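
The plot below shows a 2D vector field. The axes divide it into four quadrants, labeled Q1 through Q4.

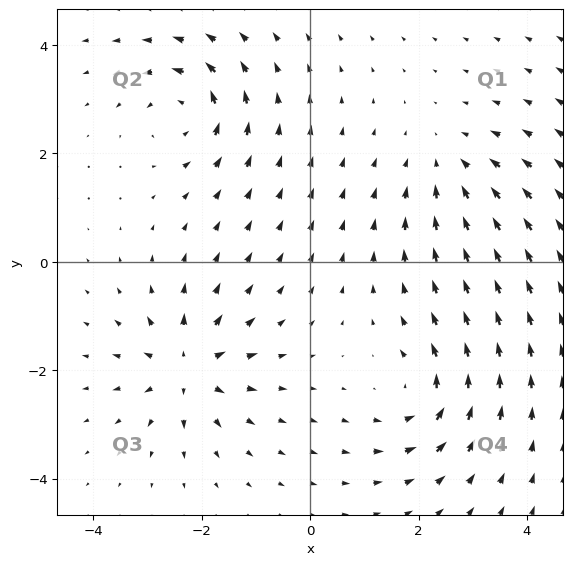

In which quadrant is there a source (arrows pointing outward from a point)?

Q3

The source sits at approximately (-2.3, -2.0), which lies in quadrant Q3. The divergence there is about +7, positive as expected for a source.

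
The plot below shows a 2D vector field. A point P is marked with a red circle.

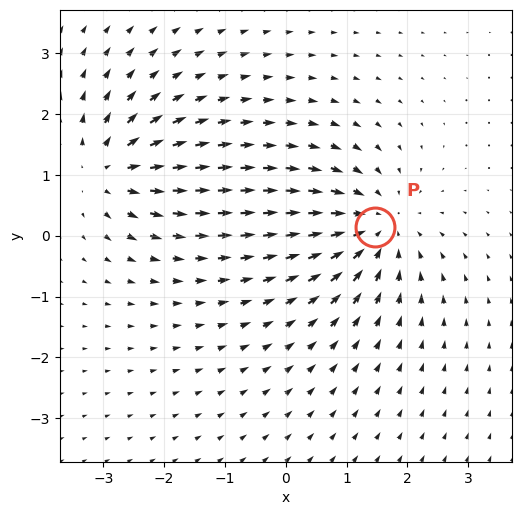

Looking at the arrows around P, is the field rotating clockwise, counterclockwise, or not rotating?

Near P at (1.5, 0.1) the arrows show no circulation. The curl there is ≈0.

not rotating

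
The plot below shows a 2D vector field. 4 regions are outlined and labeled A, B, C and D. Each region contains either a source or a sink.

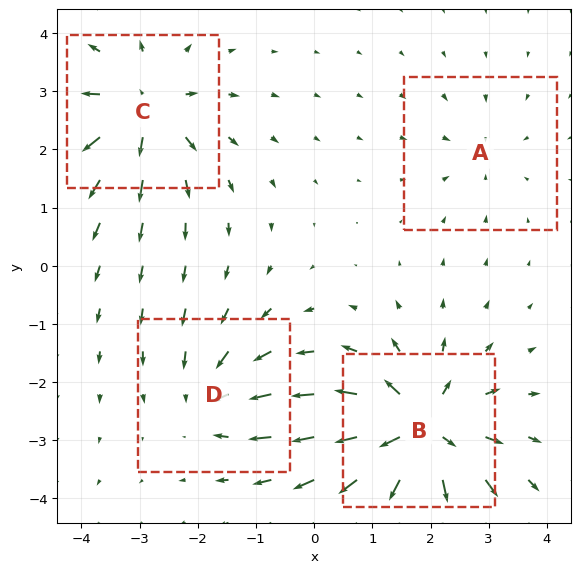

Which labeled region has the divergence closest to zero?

A

Divergence at each region's feature centre — A: about -3, B: about +8, C: about +6, D: about -4. Region A is closest to zero.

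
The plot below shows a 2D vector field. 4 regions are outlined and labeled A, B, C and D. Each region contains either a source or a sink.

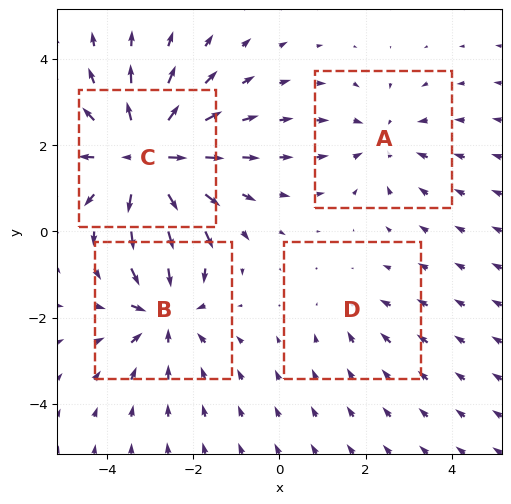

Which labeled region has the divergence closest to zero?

Divergence at each region's feature centre — A: about -3, B: about -5, C: about +6, D: about -2. Region D is closest to zero.

D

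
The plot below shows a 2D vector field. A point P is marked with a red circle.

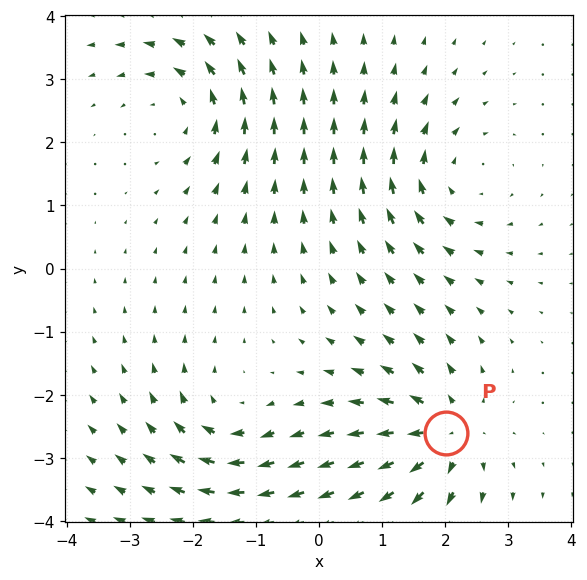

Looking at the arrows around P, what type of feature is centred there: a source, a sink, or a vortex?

source

At P (2.0, -2.6) the arrows spread outward. Divergence about +6, curl ≈0 — positive divergence with near-zero curl is a source.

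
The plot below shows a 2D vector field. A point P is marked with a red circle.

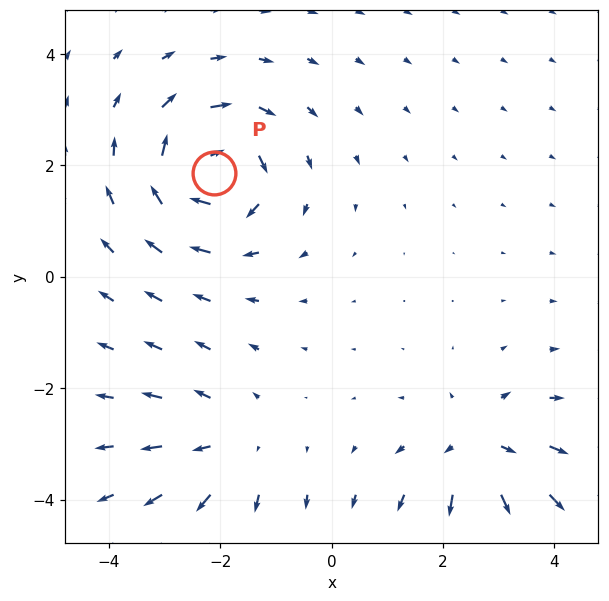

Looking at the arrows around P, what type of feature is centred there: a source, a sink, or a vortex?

At P (-2.1, 1.9) the arrows circulate clockwise. Divergence ≈0, curl about -6 — near-zero divergence with nonzero curl is a vortex.

vortex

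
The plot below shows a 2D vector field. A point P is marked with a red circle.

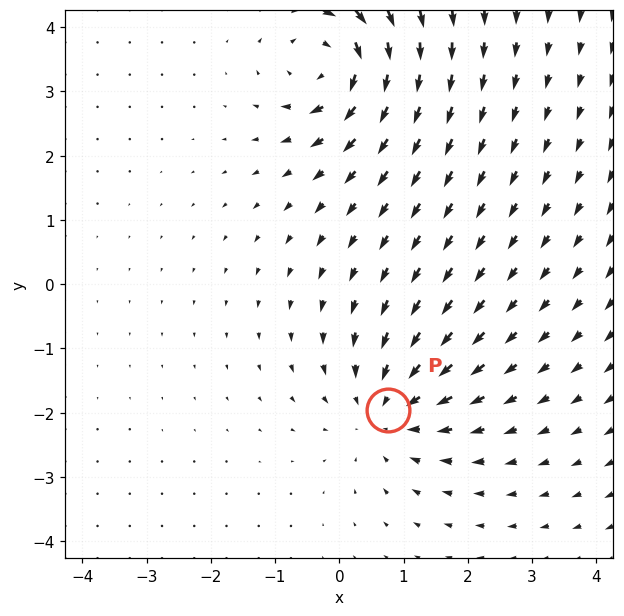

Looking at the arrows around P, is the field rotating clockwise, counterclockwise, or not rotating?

not rotating

Near P at (0.8, -2.0) the arrows show no circulation. The curl there is ≈0.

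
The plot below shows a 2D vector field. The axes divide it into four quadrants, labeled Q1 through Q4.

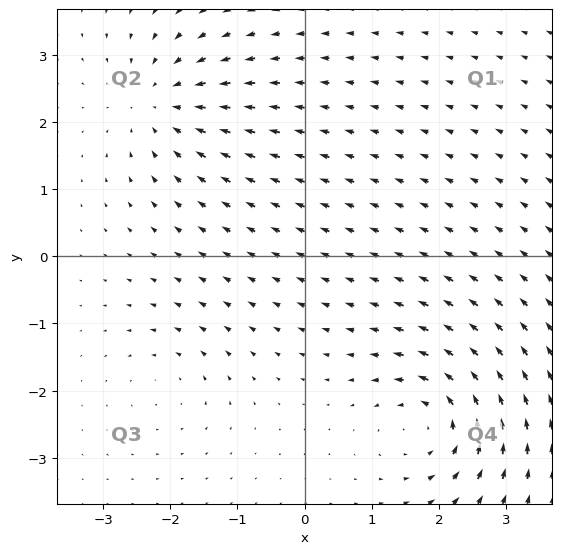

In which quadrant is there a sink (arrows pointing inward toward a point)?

The sink sits at approximately (-2.1, 2.3), which lies in quadrant Q2. The divergence there is about -5, negative as expected for a sink.

Q2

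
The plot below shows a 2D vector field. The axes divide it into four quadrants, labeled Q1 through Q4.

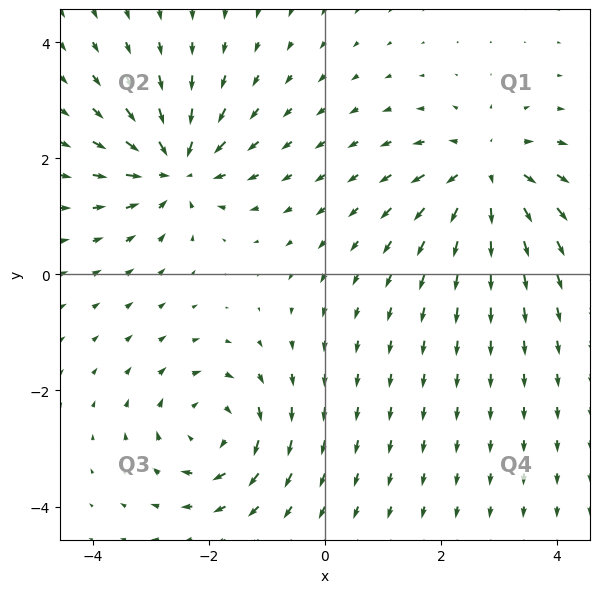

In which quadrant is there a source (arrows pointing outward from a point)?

The source sits at approximately (2.8, 1.7), which lies in quadrant Q1. The divergence there is about +5, positive as expected for a source.

Q1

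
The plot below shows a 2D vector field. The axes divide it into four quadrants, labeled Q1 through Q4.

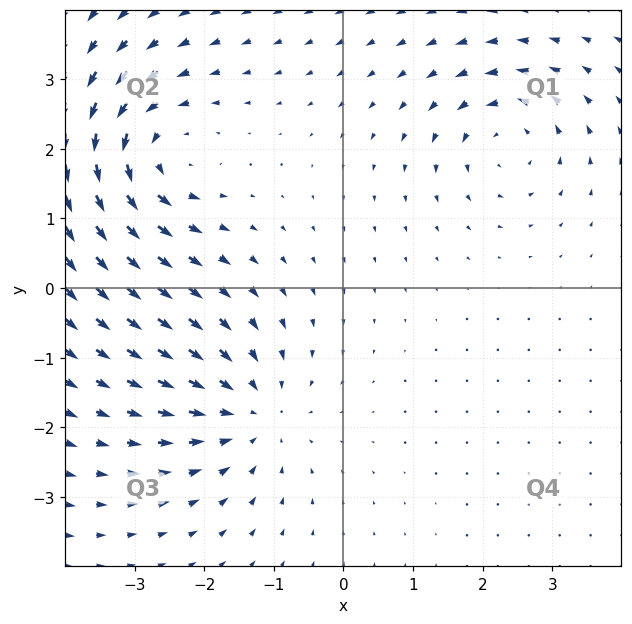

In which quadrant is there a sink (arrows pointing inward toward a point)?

Q3

The sink sits at approximately (-1.3, -1.8), which lies in quadrant Q3. The divergence there is about -4, negative as expected for a sink.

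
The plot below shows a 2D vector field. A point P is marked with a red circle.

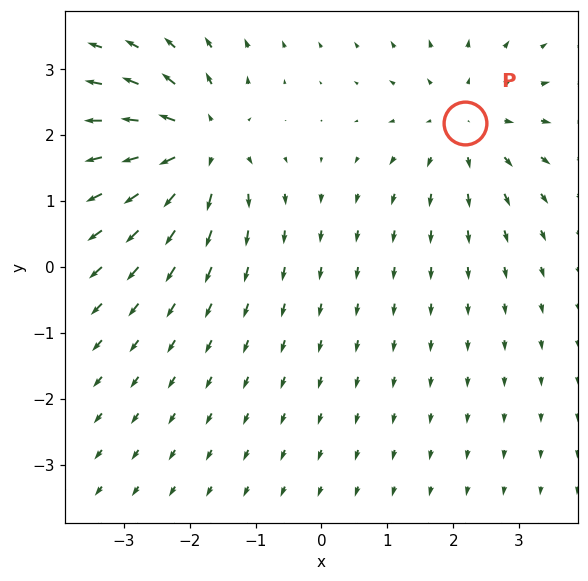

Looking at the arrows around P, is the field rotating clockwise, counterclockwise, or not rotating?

not rotating

Near P at (2.2, 2.2) the arrows show no circulation. The curl there is ≈0.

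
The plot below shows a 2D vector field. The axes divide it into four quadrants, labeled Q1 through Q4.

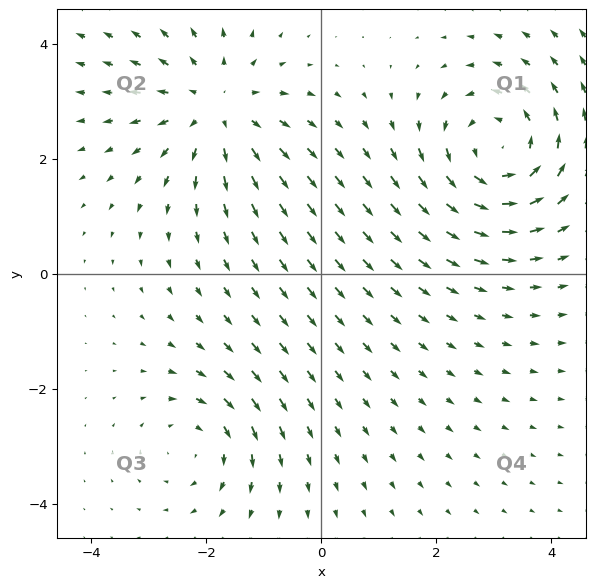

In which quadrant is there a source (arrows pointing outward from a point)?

The source sits at approximately (-1.8, 2.9), which lies in quadrant Q2. The divergence there is about +4, positive as expected for a source.

Q2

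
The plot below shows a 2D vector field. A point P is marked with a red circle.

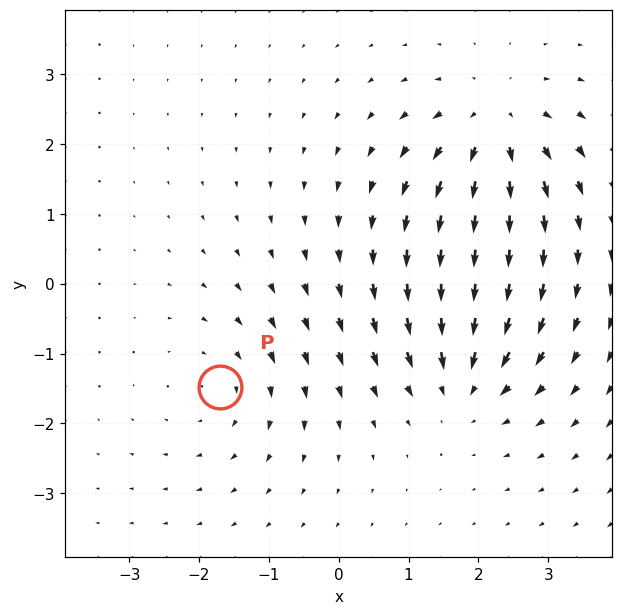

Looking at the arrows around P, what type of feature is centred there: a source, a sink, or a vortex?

vortex

At P (-1.7, -1.5) the arrows circulate clockwise. Divergence ≈0, curl about -3 — near-zero divergence with nonzero curl is a vortex.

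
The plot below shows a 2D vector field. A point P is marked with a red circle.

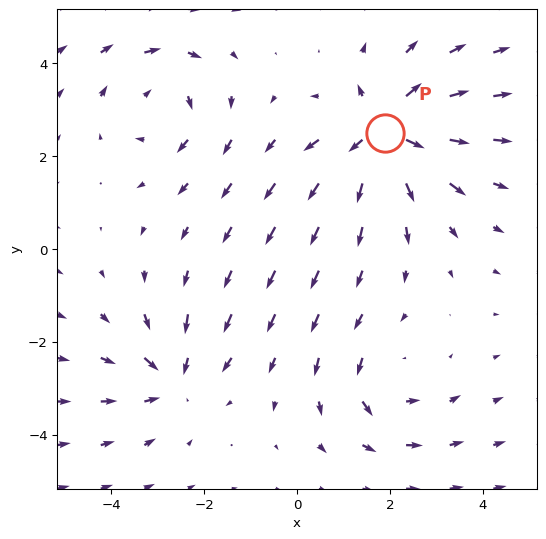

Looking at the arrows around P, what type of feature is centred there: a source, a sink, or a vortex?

source

At P (1.9, 2.5) the arrows spread outward. Divergence about +5, curl ≈0 — positive divergence with near-zero curl is a source.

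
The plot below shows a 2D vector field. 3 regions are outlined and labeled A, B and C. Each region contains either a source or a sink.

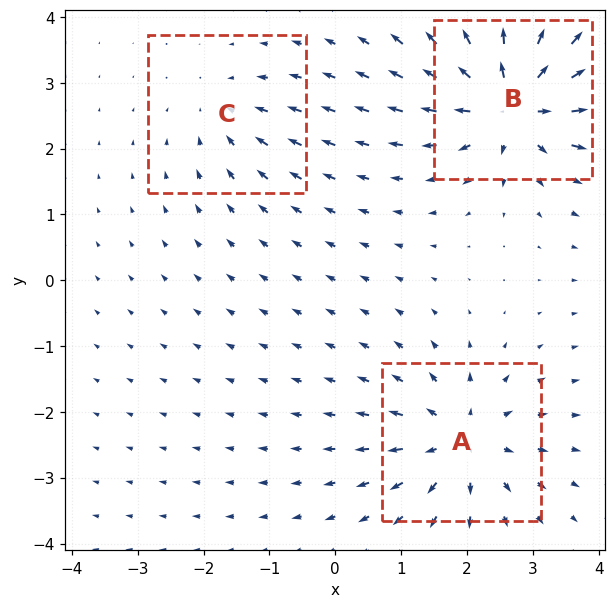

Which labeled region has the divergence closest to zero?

Divergence at each region's feature centre — A: about +4, B: about +6, C: about -2. Region C is closest to zero.

C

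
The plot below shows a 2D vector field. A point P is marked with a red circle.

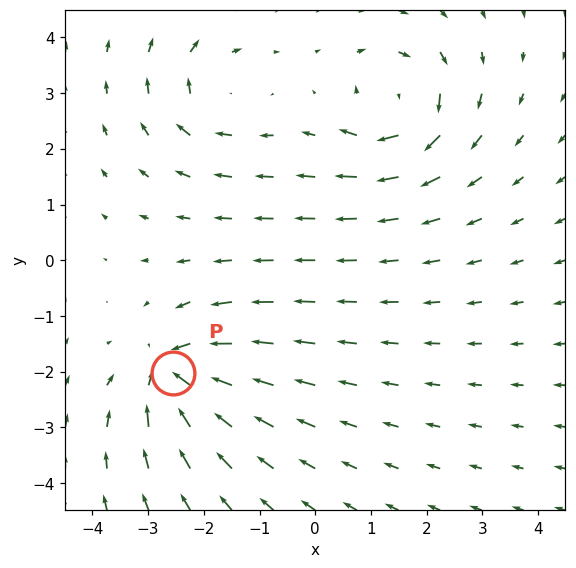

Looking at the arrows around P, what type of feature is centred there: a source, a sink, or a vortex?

sink

At P (-2.6, -2.0) the arrows converge inward. Divergence about -7, curl ≈0 — negative divergence with near-zero curl is a sink.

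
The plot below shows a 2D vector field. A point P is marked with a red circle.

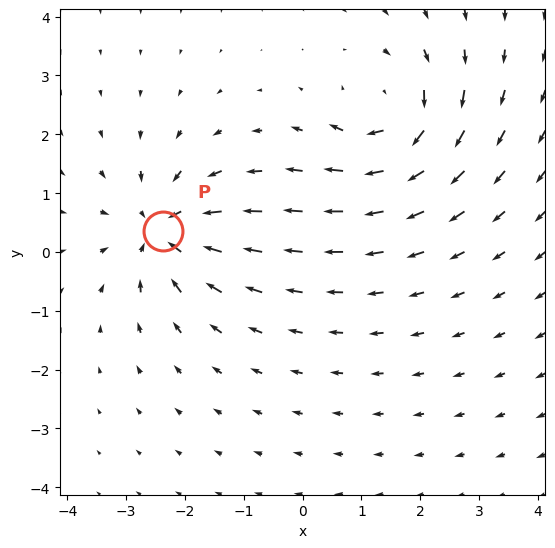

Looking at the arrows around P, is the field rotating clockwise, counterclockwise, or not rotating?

Near P at (-2.4, 0.4) the arrows show no circulation. The curl there is ≈0.

not rotating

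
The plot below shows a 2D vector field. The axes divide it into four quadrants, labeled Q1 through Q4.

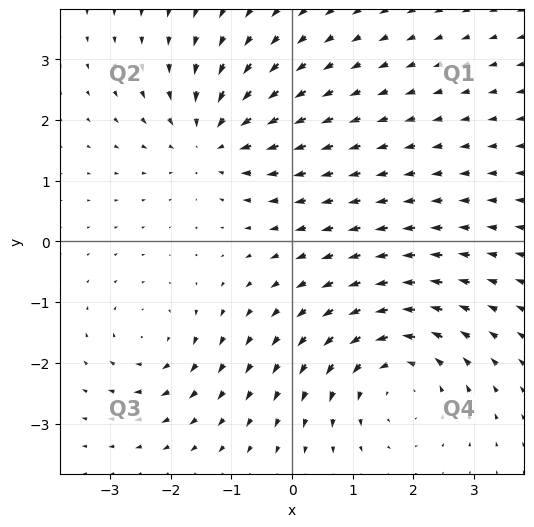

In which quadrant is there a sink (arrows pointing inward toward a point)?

Q2

The sink sits at approximately (-1.3, 1.7), which lies in quadrant Q2. The divergence there is about -4, negative as expected for a sink.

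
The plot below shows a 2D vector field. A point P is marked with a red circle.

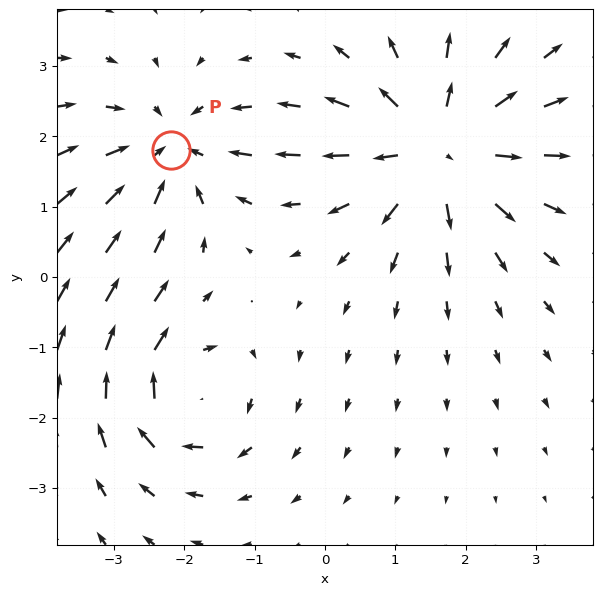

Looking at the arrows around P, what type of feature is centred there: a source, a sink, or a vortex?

sink

At P (-2.2, 1.8) the arrows converge inward. Divergence about -3, curl ≈0 — negative divergence with near-zero curl is a sink.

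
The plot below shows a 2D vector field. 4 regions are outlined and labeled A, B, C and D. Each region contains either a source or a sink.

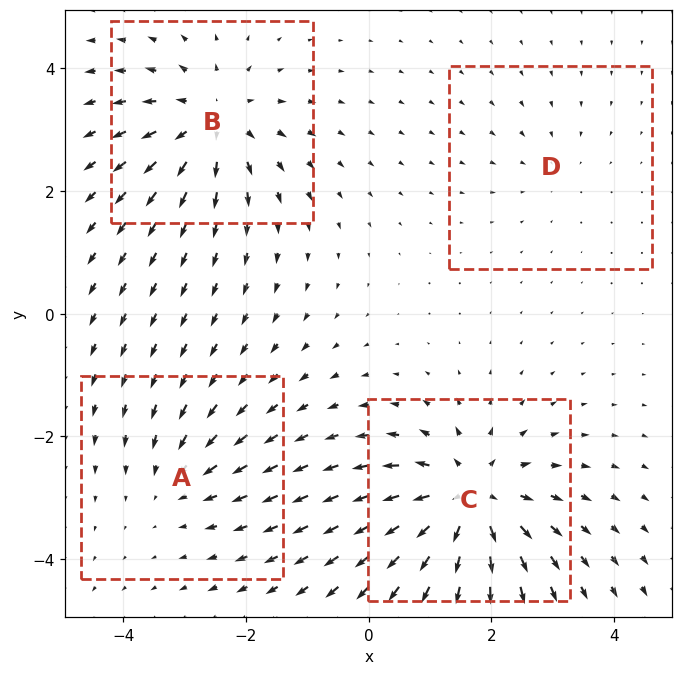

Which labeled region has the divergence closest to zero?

Divergence at each region's feature centre — A: about -3, B: about +5, C: about +7, D: about -2. Region D is closest to zero.

D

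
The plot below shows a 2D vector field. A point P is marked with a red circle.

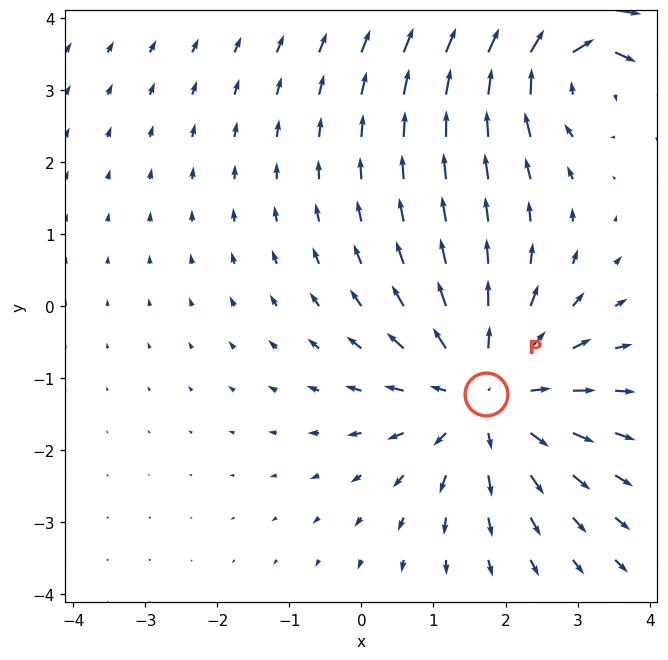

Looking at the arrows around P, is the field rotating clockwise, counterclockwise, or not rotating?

Near P at (1.7, -1.2) the arrows show no circulation. The curl there is ≈0.

not rotating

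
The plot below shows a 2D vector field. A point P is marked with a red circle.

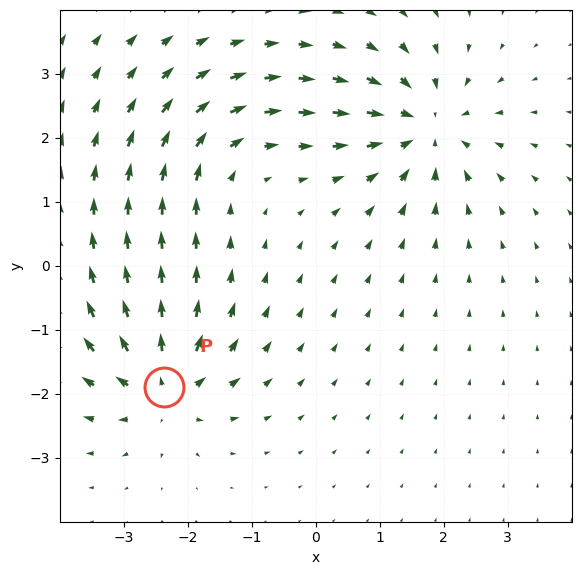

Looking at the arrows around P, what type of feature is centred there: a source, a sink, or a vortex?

source

At P (-2.4, -1.9) the arrows spread outward. Divergence about +5, curl ≈0 — positive divergence with near-zero curl is a source.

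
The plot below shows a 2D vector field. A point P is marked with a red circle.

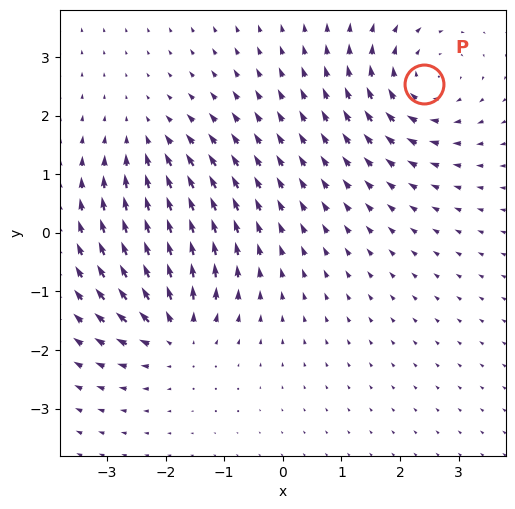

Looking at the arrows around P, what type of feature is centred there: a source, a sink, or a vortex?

At P (2.4, 2.5) the arrows circulate clockwise. Divergence ≈0, curl about -4 — near-zero divergence with nonzero curl is a vortex.

vortex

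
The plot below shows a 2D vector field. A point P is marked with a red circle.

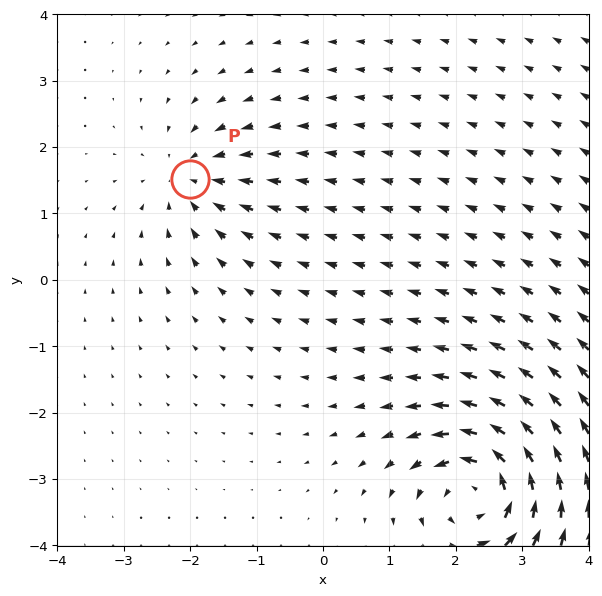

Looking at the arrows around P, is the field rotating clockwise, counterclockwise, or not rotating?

Near P at (-2.0, 1.5) the arrows show no circulation. The curl there is ≈0.

not rotating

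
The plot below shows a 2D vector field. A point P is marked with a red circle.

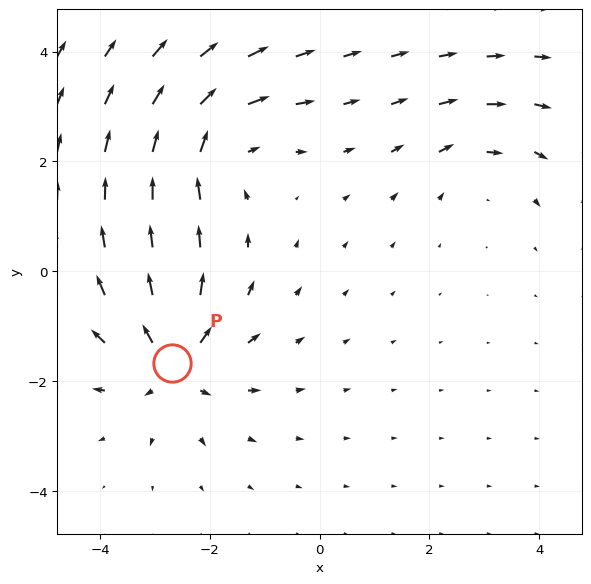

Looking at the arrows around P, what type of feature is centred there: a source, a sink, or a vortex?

source

At P (-2.7, -1.7) the arrows spread outward. Divergence about +5, curl ≈0 — positive divergence with near-zero curl is a source.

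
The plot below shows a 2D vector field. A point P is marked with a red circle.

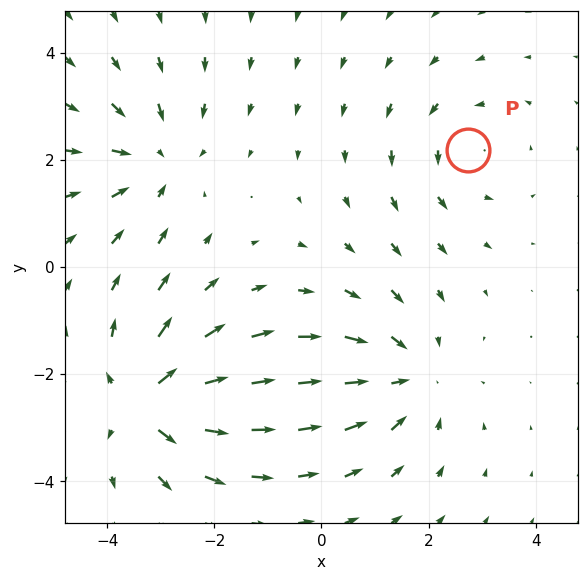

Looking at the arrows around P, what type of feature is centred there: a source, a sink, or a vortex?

vortex

At P (2.7, 2.2) the arrows circulate counterclockwise. Divergence ≈0, curl about +2 — near-zero divergence with nonzero curl is a vortex.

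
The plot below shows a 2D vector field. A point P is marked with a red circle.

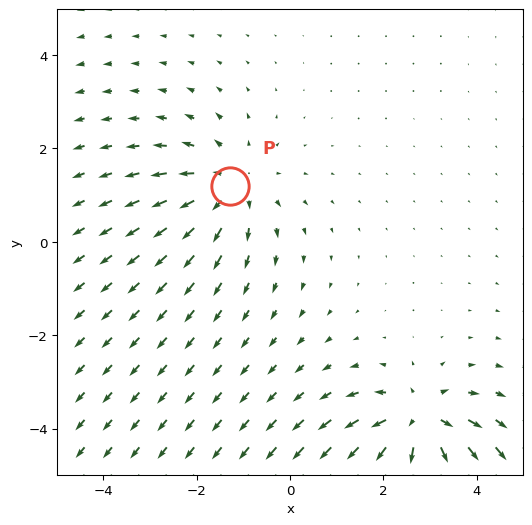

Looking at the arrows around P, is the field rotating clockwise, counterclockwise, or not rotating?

Near P at (-1.3, 1.2) the arrows show no circulation. The curl there is ≈0.

not rotating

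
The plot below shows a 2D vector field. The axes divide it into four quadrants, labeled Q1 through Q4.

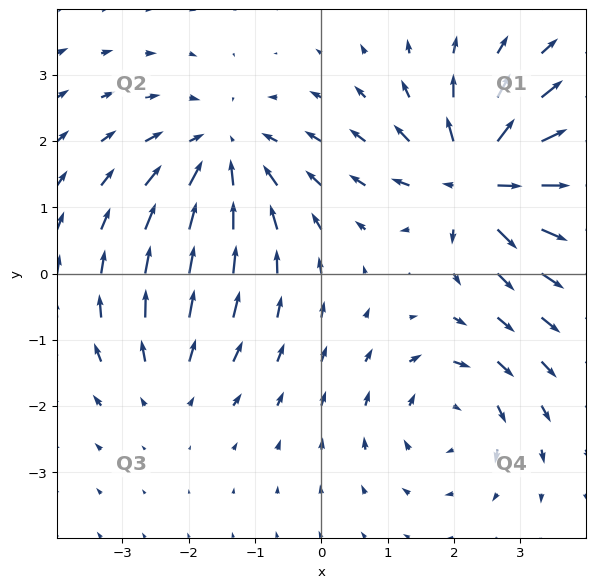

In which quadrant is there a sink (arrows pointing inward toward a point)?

The sink sits at approximately (-1.5, 1.8), which lies in quadrant Q2. The divergence there is about -4, negative as expected for a sink.

Q2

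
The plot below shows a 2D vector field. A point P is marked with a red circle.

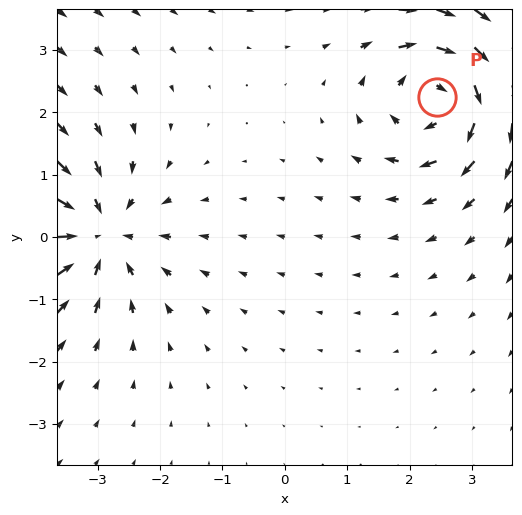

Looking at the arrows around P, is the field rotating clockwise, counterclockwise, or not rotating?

Near P at (2.4, 2.2) the arrows circulate clockwise. The curl (z-component) there is about -4; negative curl means clockwise rotation.

clockwise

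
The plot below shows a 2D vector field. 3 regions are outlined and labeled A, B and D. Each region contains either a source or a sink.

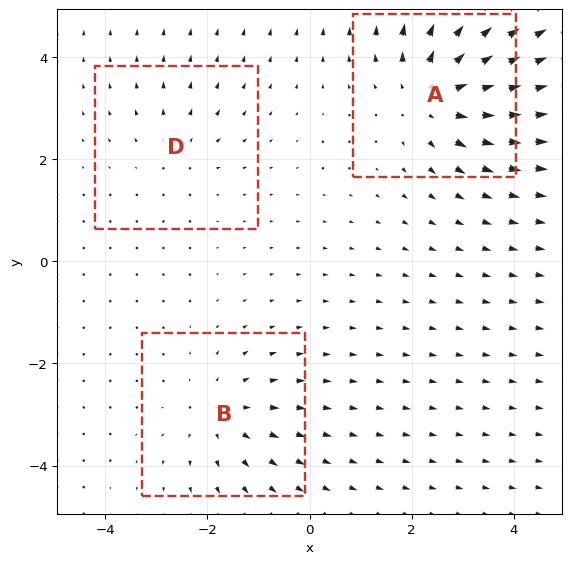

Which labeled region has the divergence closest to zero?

D

Divergence at each region's feature centre — A: about +5, B: about +3, D: about +2. Region D is closest to zero.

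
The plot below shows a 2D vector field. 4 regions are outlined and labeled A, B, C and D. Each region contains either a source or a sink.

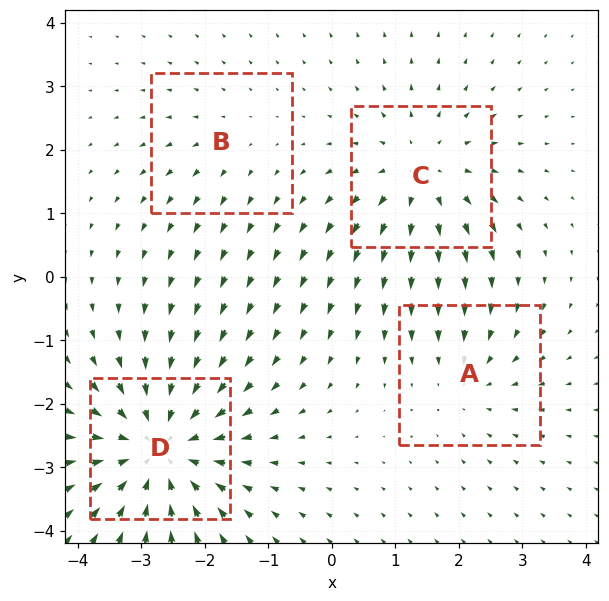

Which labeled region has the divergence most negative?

D

Divergence at each region's feature centre — A: about -3, B: about +2, C: about +4, D: about -6. Region D is most negative.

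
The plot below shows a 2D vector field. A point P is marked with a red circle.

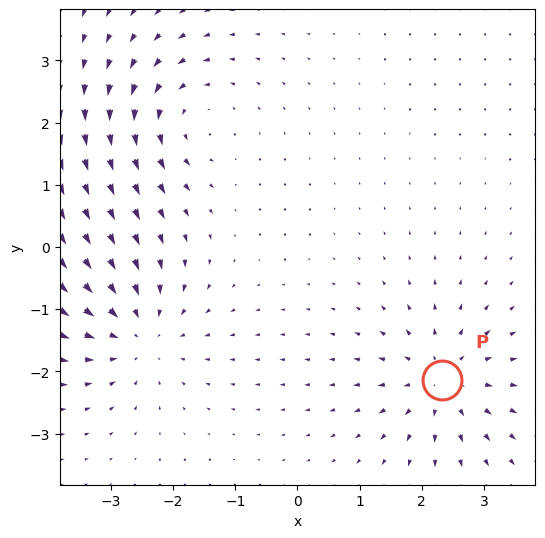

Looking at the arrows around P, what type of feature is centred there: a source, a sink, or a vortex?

At P (2.3, -2.1) the arrows spread outward. Divergence about +5, curl ≈0 — positive divergence with near-zero curl is a source.

source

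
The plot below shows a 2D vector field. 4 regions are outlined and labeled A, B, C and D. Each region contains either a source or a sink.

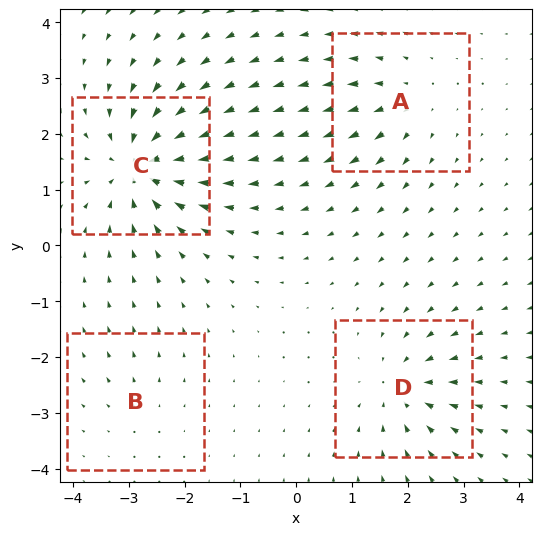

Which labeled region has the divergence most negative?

Divergence at each region's feature centre — A: about +4, B: about +2, C: about -9, D: about -6. Region C is most negative.

C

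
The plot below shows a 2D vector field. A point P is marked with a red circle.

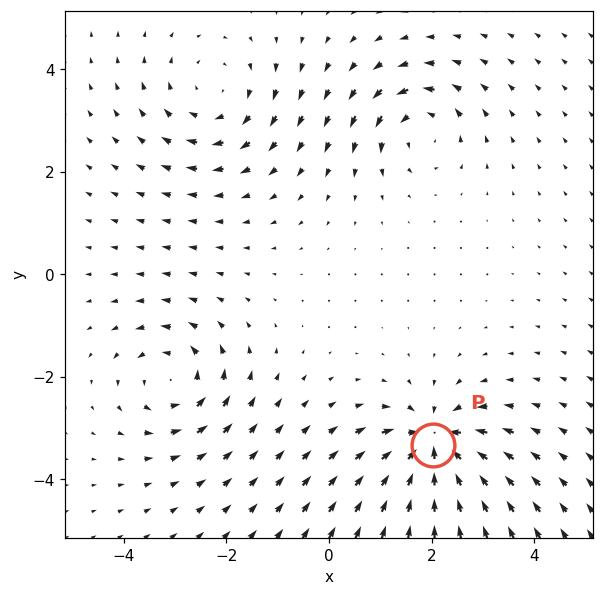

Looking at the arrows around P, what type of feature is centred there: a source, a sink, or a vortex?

sink

At P (2.0, -3.3) the arrows converge inward. Divergence about -6, curl ≈0 — negative divergence with near-zero curl is a sink.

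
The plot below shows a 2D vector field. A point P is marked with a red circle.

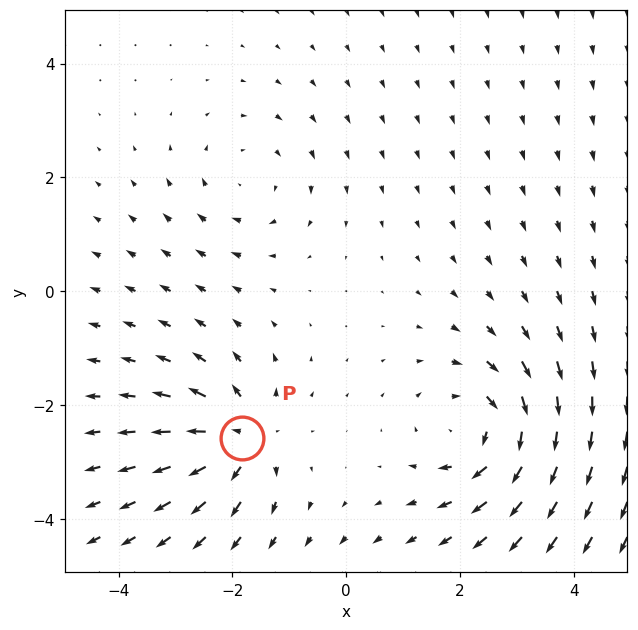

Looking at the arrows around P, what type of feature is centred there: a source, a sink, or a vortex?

At P (-1.8, -2.6) the arrows spread outward. Divergence about +5, curl ≈0 — positive divergence with near-zero curl is a source.

source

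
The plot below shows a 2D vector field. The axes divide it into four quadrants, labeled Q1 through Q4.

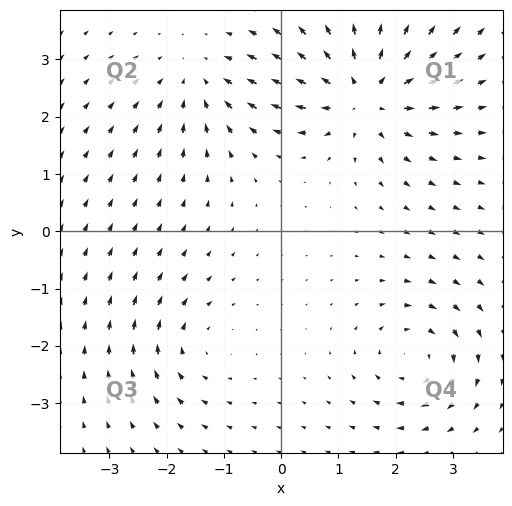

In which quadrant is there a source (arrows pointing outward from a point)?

The source sits at approximately (1.4, 2.4), which lies in quadrant Q1. The divergence there is about +5, positive as expected for a source.

Q1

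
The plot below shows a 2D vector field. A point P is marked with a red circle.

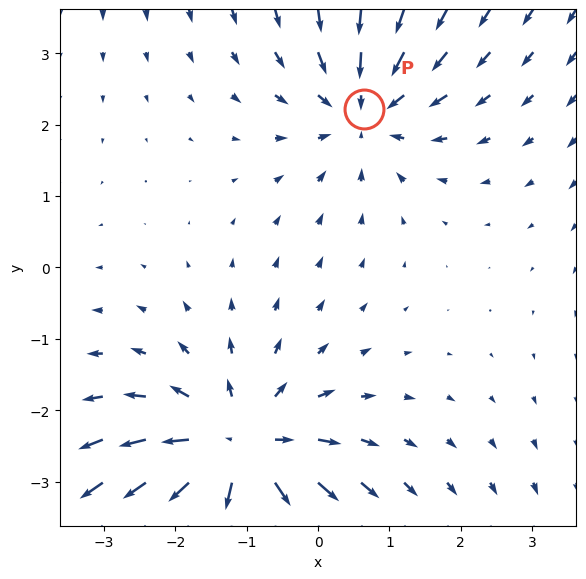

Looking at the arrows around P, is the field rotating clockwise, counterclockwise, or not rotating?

not rotating

Near P at (0.6, 2.2) the arrows show no circulation. The curl there is ≈0.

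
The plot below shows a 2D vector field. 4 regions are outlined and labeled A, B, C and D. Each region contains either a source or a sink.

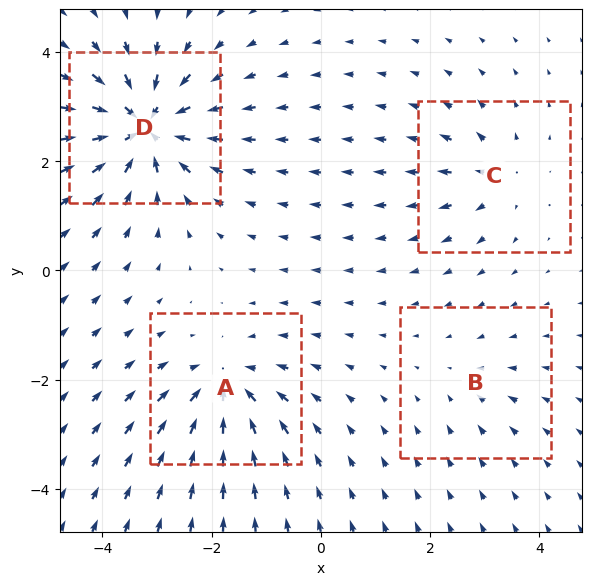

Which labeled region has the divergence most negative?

Divergence at each region's feature centre — A: about -6, B: about -2, C: about +4, D: about -9. Region D is most negative.

D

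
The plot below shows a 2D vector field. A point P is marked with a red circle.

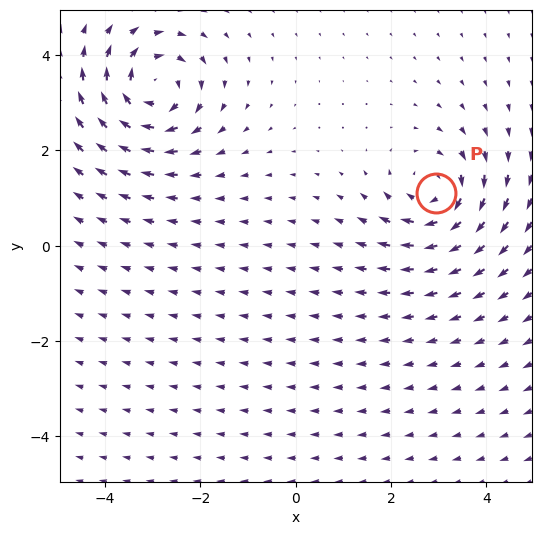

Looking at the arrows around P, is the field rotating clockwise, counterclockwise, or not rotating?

Near P at (2.9, 1.1) the arrows circulate clockwise. The curl (z-component) there is about -5; negative curl means clockwise rotation.

clockwise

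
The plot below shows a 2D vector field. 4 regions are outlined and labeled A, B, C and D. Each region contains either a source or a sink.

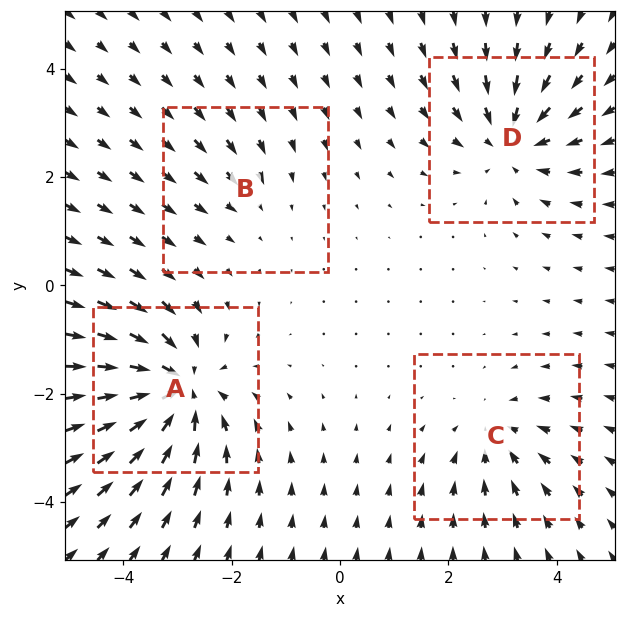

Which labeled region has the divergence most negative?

Divergence at each region's feature centre — A: about -7, B: about -2, C: about -3, D: about -5. Region A is most negative.

A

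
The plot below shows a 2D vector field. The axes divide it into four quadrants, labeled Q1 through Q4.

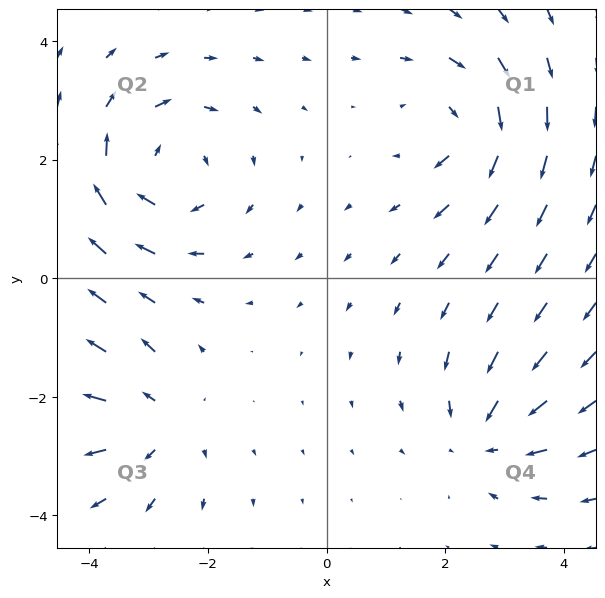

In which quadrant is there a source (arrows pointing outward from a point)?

The source sits at approximately (-2.8, -2.4), which lies in quadrant Q3. The divergence there is about +3, positive as expected for a source.

Q3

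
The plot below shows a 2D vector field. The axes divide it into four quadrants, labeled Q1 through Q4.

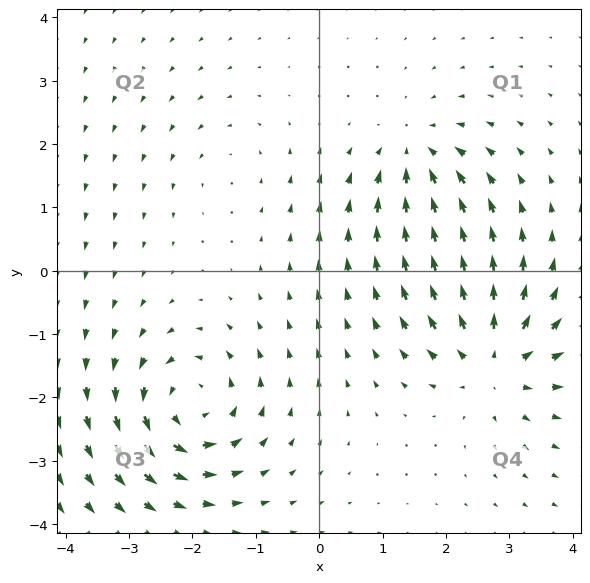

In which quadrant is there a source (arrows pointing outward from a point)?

The source sits at approximately (2.8, -1.4), which lies in quadrant Q4. The divergence there is about +6, positive as expected for a source.

Q4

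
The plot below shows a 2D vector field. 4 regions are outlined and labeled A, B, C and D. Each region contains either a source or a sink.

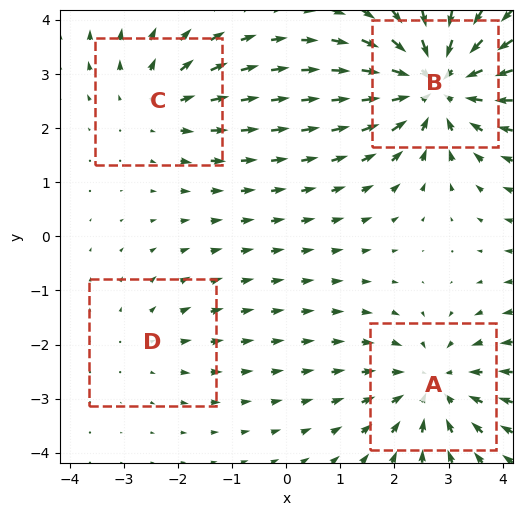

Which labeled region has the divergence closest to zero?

D

Divergence at each region's feature centre — A: about -4, B: about -6, C: about +3, D: about +2. Region D is closest to zero.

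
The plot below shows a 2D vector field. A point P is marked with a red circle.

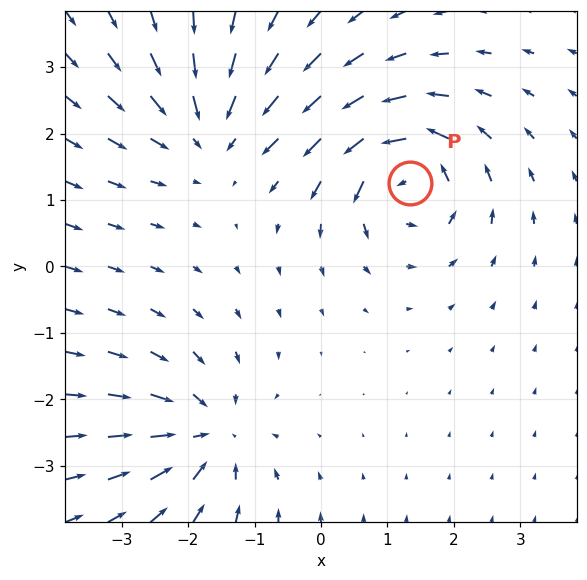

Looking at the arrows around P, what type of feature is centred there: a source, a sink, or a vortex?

At P (1.3, 1.3) the arrows circulate counterclockwise. Divergence ≈0, curl about +7 — near-zero divergence with nonzero curl is a vortex.

vortex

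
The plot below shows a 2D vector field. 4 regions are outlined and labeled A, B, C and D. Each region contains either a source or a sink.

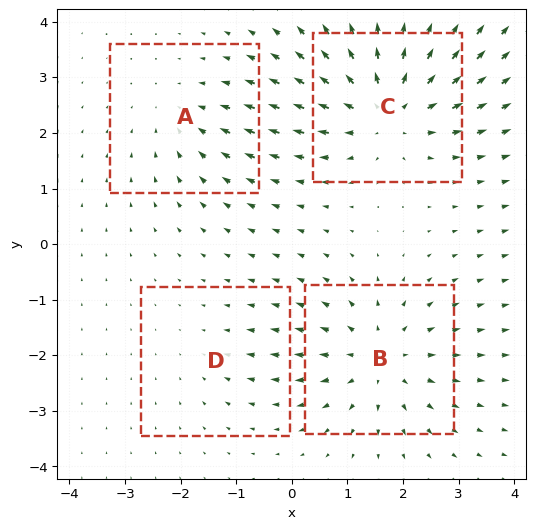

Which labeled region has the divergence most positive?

Divergence at each region's feature centre — A: about -3, B: about +4, C: about +6, D: about -2. Region C is most positive.

C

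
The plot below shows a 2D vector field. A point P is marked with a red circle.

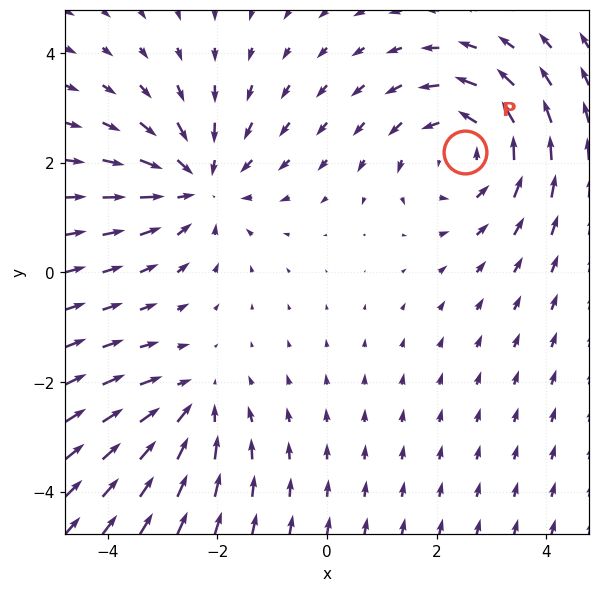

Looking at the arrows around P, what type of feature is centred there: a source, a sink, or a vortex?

vortex

At P (2.5, 2.2) the arrows circulate counterclockwise. Divergence ≈0, curl about +4 — near-zero divergence with nonzero curl is a vortex.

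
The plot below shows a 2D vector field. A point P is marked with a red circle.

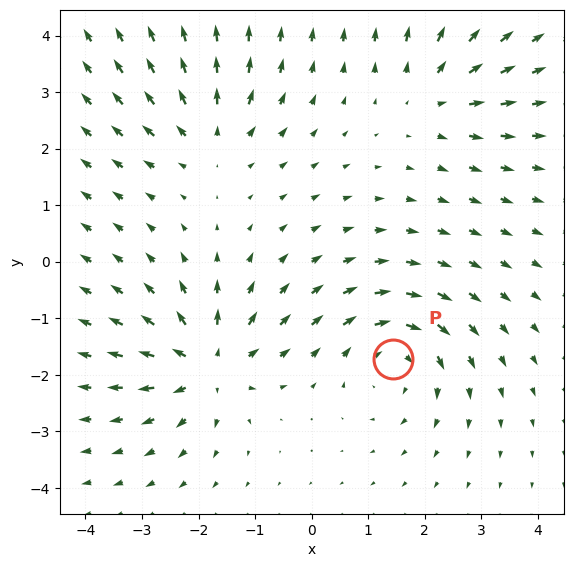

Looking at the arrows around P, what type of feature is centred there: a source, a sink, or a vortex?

At P (1.4, -1.7) the arrows circulate clockwise. Divergence ≈0, curl about -5 — near-zero divergence with nonzero curl is a vortex.

vortex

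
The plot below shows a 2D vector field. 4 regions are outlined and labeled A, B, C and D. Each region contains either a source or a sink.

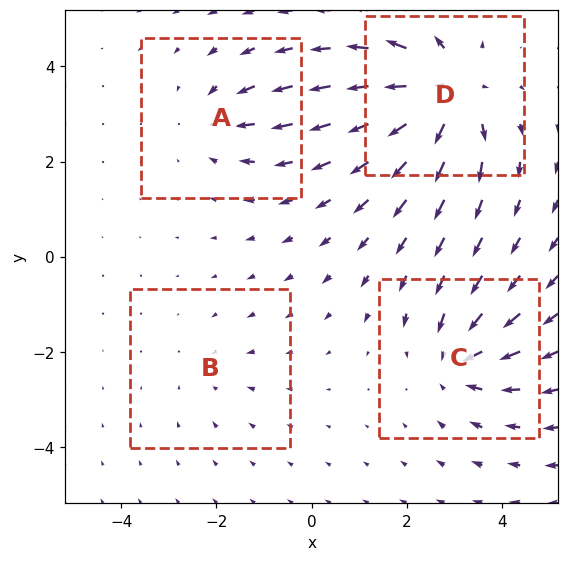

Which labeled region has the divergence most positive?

D

Divergence at each region's feature centre — A: about -3, B: about -2, C: about -5, D: about +7. Region D is most positive.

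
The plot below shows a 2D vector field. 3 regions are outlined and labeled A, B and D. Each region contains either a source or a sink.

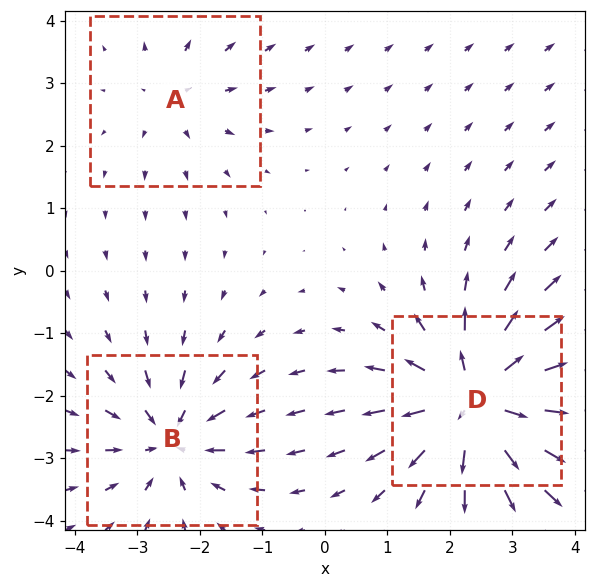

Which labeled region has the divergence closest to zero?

A

Divergence at each region's feature centre — A: about +2, B: about -4, D: about +6. Region A is closest to zero.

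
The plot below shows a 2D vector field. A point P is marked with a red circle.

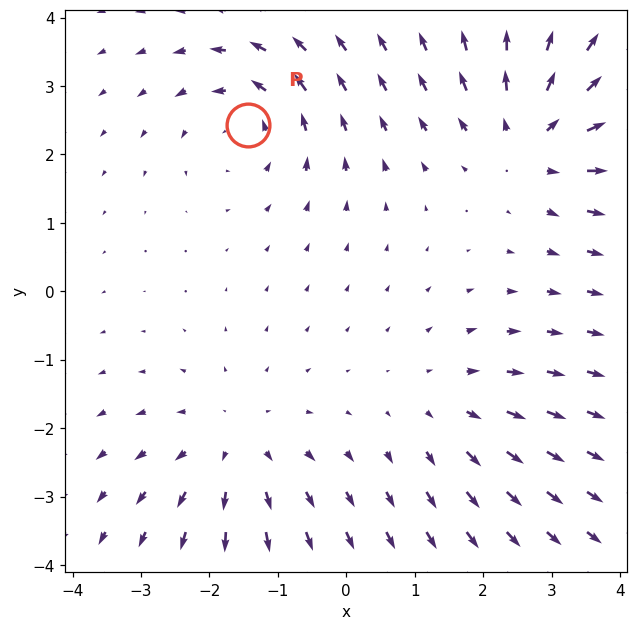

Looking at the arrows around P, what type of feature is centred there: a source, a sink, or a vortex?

vortex

At P (-1.4, 2.4) the arrows circulate counterclockwise. Divergence ≈0, curl about +3 — near-zero divergence with nonzero curl is a vortex.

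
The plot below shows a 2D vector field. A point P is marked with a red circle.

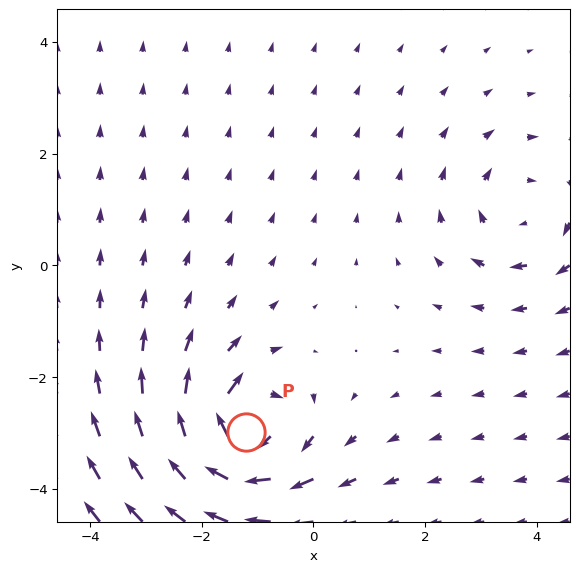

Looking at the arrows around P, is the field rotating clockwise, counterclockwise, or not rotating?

clockwise

Near P at (-1.2, -3.0) the arrows circulate clockwise. The curl (z-component) there is about -5; negative curl means clockwise rotation.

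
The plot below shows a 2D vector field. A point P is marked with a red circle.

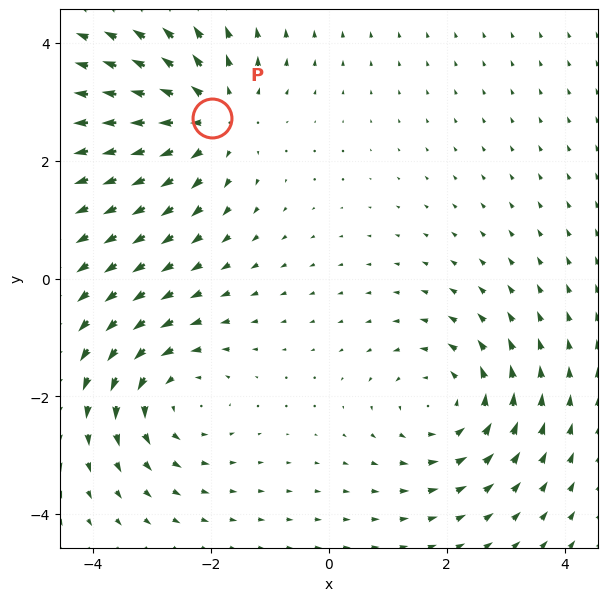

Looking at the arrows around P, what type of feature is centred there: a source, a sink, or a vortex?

At P (-2.0, 2.7) the arrows spread outward. Divergence about +5, curl ≈0 — positive divergence with near-zero curl is a source.

source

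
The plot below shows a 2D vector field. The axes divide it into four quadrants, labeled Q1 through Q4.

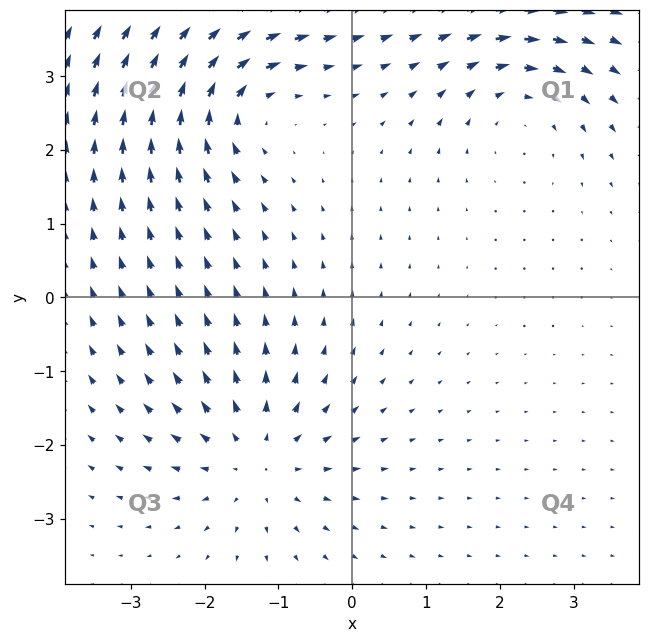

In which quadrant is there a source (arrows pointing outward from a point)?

The source sits at approximately (-1.3, -2.2), which lies in quadrant Q3. The divergence there is about +4, positive as expected for a source.

Q3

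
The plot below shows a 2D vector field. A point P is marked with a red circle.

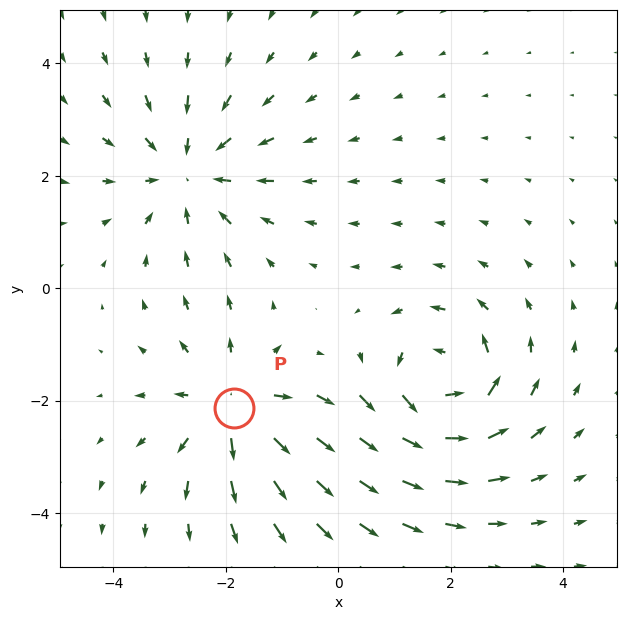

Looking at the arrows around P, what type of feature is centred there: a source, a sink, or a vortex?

At P (-1.8, -2.1) the arrows spread outward. Divergence about +5, curl ≈0 — positive divergence with near-zero curl is a source.

source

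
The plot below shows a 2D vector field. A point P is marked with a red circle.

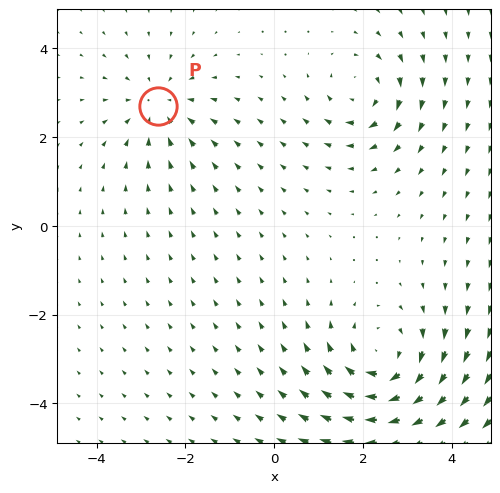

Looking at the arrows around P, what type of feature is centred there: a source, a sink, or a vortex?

sink

At P (-2.6, 2.7) the arrows converge inward. Divergence about -3, curl ≈0 — negative divergence with near-zero curl is a sink.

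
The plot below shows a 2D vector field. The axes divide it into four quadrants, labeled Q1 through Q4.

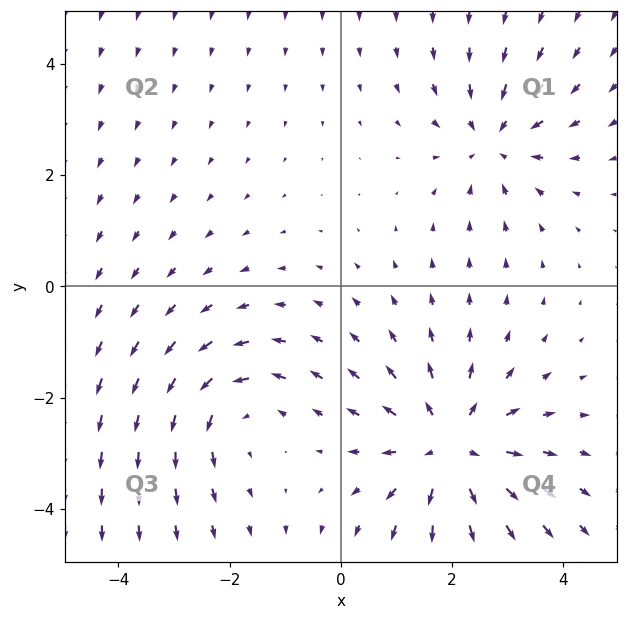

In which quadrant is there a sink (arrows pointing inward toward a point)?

The sink sits at approximately (2.7, 2.6), which lies in quadrant Q1. The divergence there is about -3, negative as expected for a sink.

Q1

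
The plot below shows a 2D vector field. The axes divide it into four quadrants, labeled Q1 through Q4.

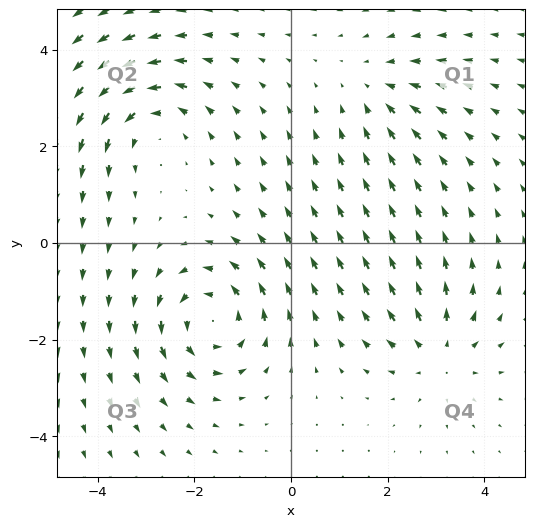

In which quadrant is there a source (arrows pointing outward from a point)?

Q4

The source sits at approximately (3.1, -2.3), which lies in quadrant Q4. The divergence there is about +4, positive as expected for a source.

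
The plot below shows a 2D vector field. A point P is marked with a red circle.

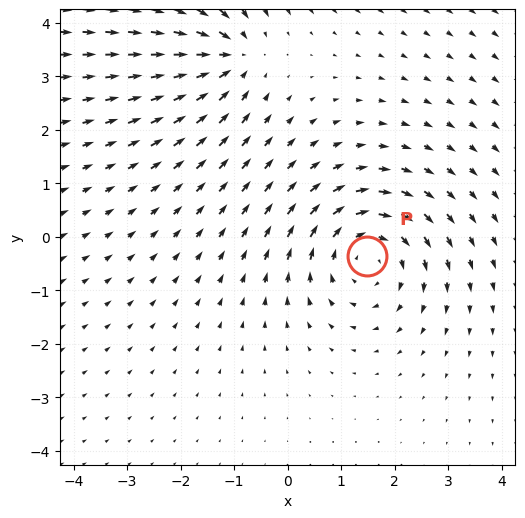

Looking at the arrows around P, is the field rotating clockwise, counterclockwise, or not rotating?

clockwise

Near P at (1.5, -0.4) the arrows circulate clockwise. The curl (z-component) there is about -4; negative curl means clockwise rotation.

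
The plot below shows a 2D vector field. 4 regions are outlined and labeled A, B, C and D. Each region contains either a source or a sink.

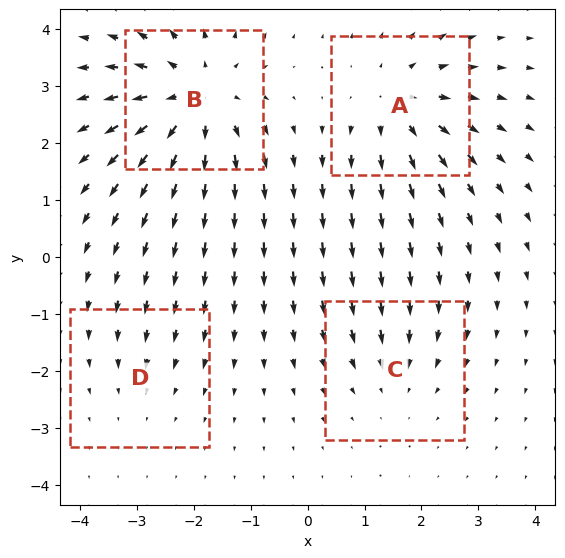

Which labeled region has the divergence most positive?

Divergence at each region's feature centre — A: about +5, B: about +7, C: about -3, D: about -2. Region B is most positive.

B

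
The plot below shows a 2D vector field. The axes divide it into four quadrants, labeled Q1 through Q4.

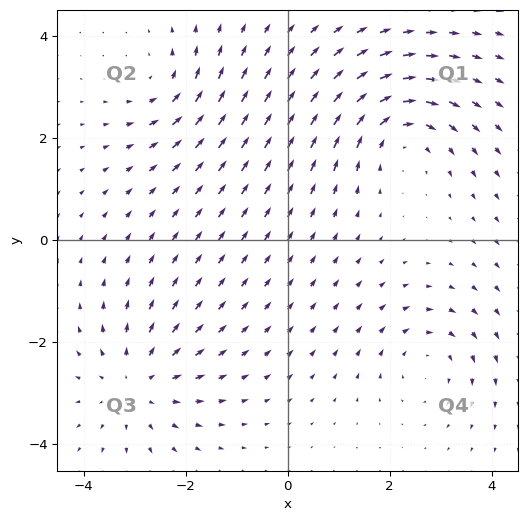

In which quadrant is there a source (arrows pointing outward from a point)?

Q3

The source sits at approximately (-3.0, -2.8), which lies in quadrant Q3. The divergence there is about +4, positive as expected for a source.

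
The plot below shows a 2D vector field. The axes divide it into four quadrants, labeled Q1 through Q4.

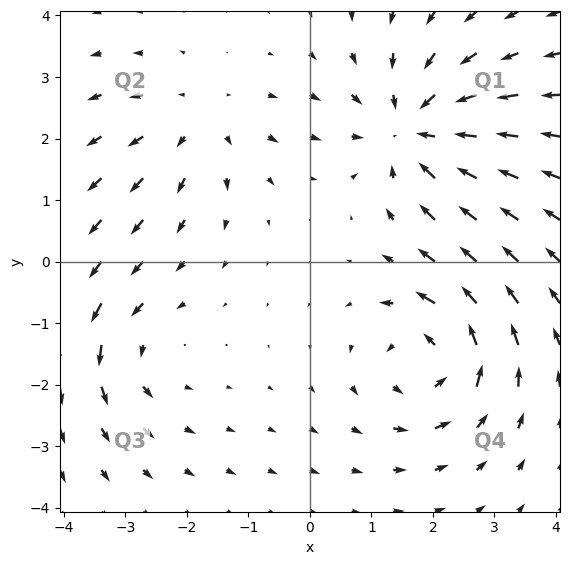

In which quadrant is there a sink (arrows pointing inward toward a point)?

Q1

The sink sits at approximately (1.7, 2.1), which lies in quadrant Q1. The divergence there is about -4, negative as expected for a sink.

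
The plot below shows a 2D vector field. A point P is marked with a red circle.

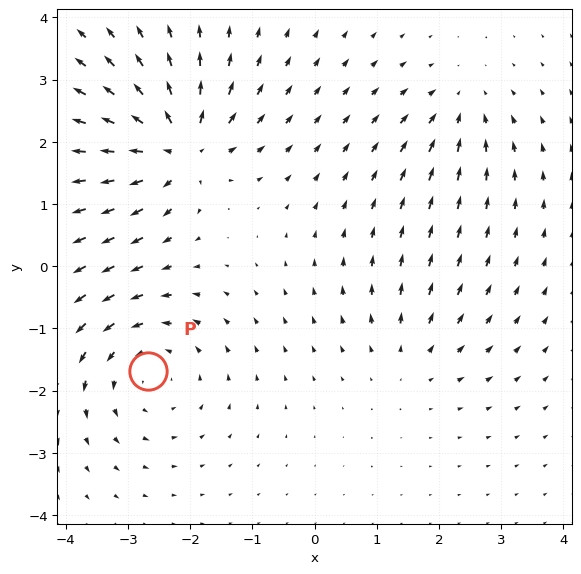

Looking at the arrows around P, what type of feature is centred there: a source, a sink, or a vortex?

At P (-2.7, -1.7) the arrows circulate counterclockwise. Divergence ≈0, curl about +4 — near-zero divergence with nonzero curl is a vortex.

vortex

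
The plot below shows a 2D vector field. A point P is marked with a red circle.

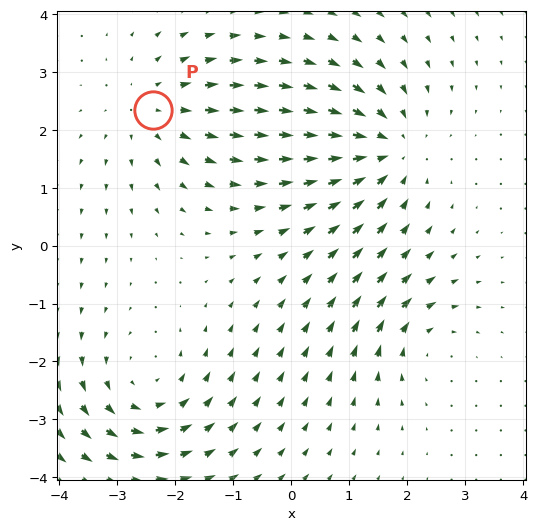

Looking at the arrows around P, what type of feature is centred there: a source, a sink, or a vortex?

At P (-2.4, 2.3) the arrows spread outward. Divergence about +3, curl ≈0 — positive divergence with near-zero curl is a source.

source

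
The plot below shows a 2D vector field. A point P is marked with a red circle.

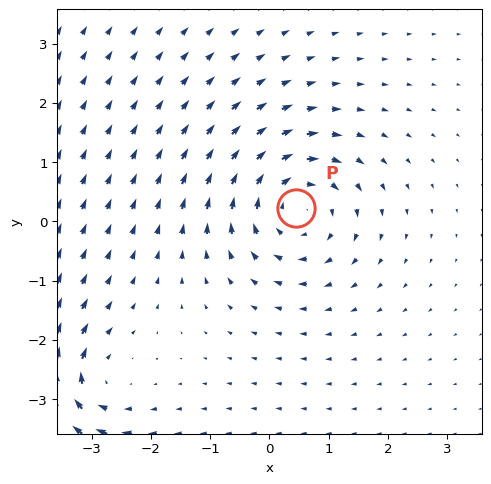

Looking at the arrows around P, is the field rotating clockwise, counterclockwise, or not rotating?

Near P at (0.4, 0.2) the arrows circulate clockwise. The curl (z-component) there is about -5; negative curl means clockwise rotation.

clockwise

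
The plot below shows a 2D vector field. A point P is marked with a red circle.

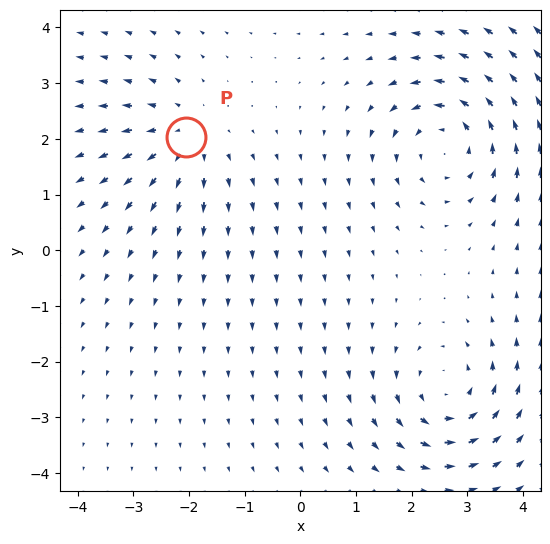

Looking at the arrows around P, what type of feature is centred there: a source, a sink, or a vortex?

At P (-2.1, 2.0) the arrows spread outward. Divergence about +3, curl ≈0 — positive divergence with near-zero curl is a source.

source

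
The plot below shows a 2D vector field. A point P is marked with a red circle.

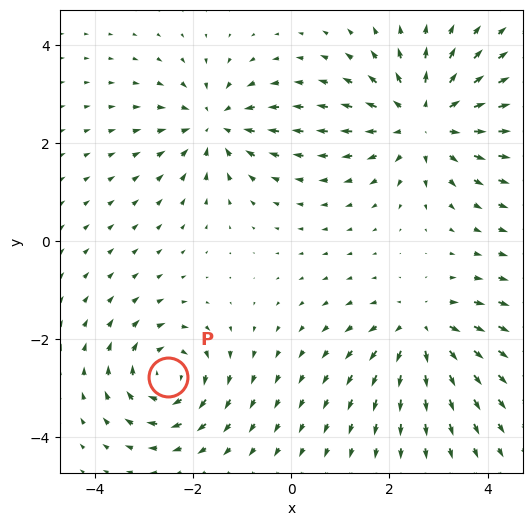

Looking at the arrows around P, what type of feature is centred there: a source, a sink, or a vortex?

vortex

At P (-2.5, -2.8) the arrows circulate clockwise. Divergence ≈0, curl about -4 — near-zero divergence with nonzero curl is a vortex.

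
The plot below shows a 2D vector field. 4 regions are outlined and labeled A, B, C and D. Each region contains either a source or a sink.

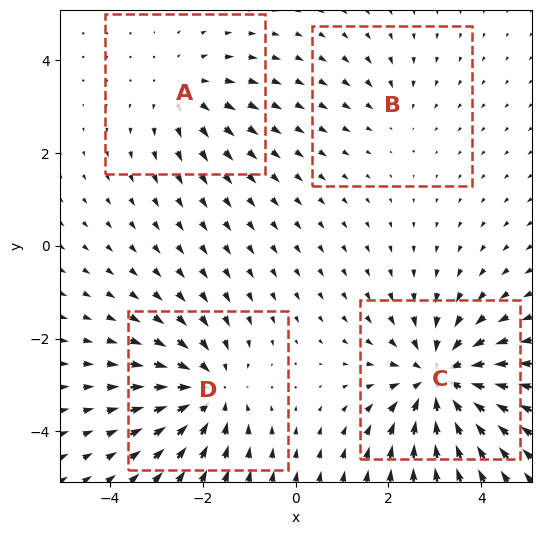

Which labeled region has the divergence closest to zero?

Divergence at each region's feature centre — A: about +3, B: about -2, C: about -6, D: about -5. Region B is closest to zero.

B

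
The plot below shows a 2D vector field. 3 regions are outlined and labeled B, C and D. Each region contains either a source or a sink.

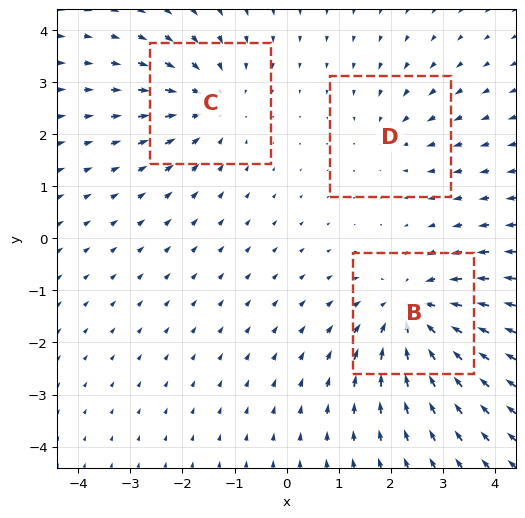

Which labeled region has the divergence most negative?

B

Divergence at each region's feature centre — B: about -4, C: about -3, D: about -2. Region B is most negative.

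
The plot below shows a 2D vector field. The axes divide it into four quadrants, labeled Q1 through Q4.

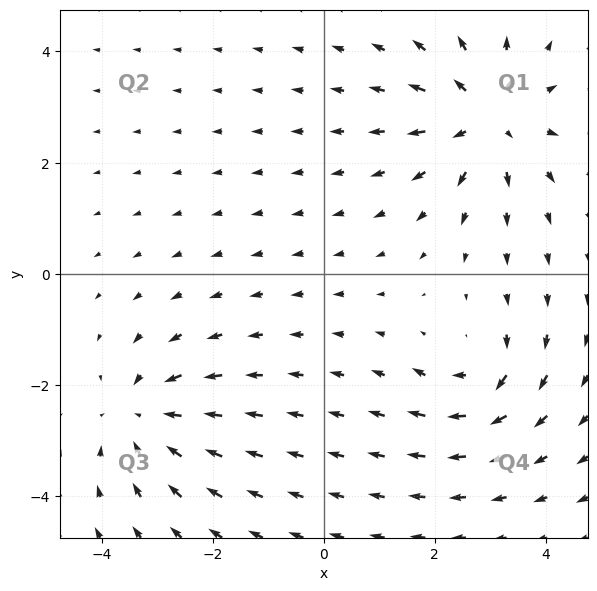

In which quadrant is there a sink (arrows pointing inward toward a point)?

The sink sits at approximately (-3.2, -2.6), which lies in quadrant Q3. The divergence there is about -5, negative as expected for a sink.

Q3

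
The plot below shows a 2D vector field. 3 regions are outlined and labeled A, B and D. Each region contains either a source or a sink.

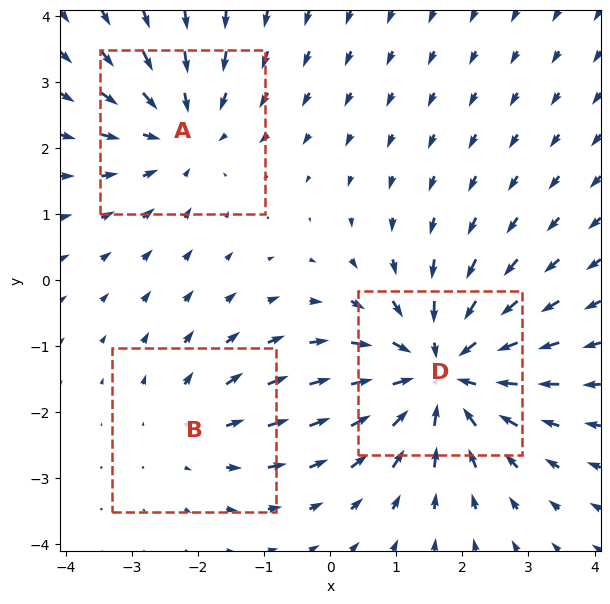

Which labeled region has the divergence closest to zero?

B

Divergence at each region's feature centre — A: about -3, B: about +2, D: about -4. Region B is closest to zero.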